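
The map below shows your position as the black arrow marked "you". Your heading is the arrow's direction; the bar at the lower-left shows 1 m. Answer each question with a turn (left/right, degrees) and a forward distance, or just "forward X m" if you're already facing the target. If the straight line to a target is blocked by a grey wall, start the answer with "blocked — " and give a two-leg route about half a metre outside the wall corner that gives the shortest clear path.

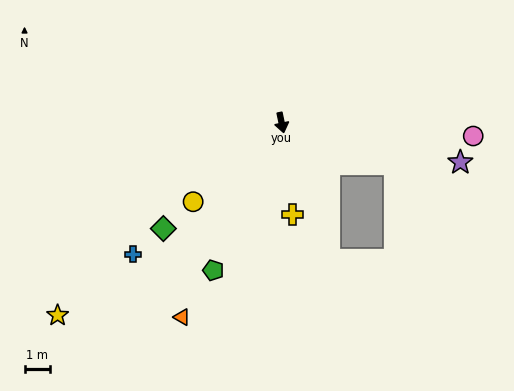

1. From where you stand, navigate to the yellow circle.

turn right 60°, forward 4.7 m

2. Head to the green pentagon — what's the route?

turn right 37°, forward 6.4 m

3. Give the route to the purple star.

turn left 66°, forward 7.2 m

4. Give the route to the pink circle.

turn left 74°, forward 7.5 m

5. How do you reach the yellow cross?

turn right 5°, forward 3.6 m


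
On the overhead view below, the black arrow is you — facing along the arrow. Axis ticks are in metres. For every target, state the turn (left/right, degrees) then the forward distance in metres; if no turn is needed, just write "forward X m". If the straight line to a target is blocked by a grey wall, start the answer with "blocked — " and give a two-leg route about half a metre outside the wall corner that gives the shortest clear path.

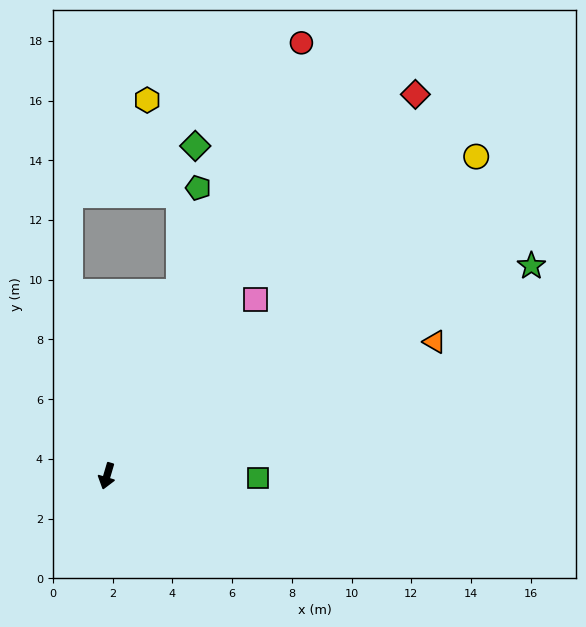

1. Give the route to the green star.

turn left 133°, forward 15.9 m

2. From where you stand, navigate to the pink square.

turn left 156°, forward 7.7 m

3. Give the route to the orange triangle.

turn left 129°, forward 11.9 m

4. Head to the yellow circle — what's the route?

turn left 147°, forward 16.4 m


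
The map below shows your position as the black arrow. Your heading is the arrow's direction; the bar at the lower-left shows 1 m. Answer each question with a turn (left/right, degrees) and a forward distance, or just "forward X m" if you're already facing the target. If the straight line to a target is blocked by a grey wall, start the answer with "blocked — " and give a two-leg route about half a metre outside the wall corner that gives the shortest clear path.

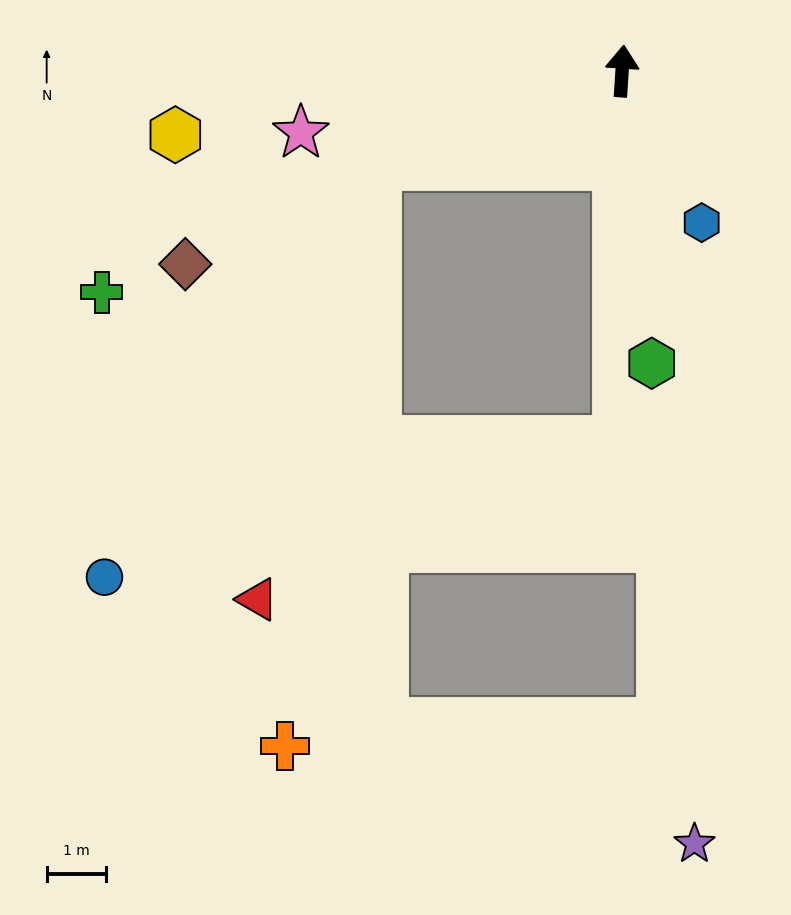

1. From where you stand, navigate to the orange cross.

blocked — turn left 115°, forward 4.4 m, then turn left 60°, forward 9.9 m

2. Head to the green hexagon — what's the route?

turn right 171°, forward 5.0 m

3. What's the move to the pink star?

turn left 105°, forward 5.5 m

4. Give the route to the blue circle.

blocked — turn left 115°, forward 4.4 m, then turn left 35°, forward 8.3 m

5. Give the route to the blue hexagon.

turn right 149°, forward 2.9 m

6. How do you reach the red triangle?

blocked — turn left 115°, forward 4.4 m, then turn left 53°, forward 7.6 m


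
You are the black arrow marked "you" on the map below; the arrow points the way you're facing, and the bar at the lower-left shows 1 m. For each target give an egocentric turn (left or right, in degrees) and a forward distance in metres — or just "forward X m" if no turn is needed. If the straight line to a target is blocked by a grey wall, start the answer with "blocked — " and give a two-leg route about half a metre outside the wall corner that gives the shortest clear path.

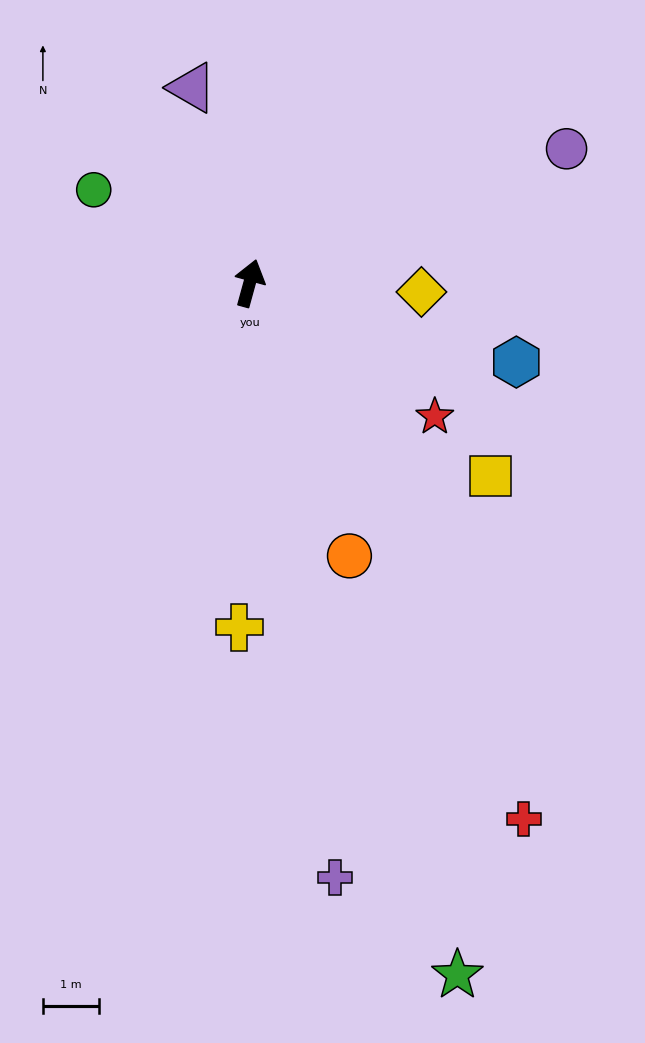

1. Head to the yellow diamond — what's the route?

turn right 78°, forward 3.1 m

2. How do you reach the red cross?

turn right 138°, forward 10.7 m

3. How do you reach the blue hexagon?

turn right 91°, forward 4.9 m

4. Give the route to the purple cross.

turn right 156°, forward 10.6 m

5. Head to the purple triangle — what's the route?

turn left 32°, forward 3.6 m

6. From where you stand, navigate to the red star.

turn right 110°, forward 4.0 m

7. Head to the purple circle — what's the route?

turn right 52°, forward 6.1 m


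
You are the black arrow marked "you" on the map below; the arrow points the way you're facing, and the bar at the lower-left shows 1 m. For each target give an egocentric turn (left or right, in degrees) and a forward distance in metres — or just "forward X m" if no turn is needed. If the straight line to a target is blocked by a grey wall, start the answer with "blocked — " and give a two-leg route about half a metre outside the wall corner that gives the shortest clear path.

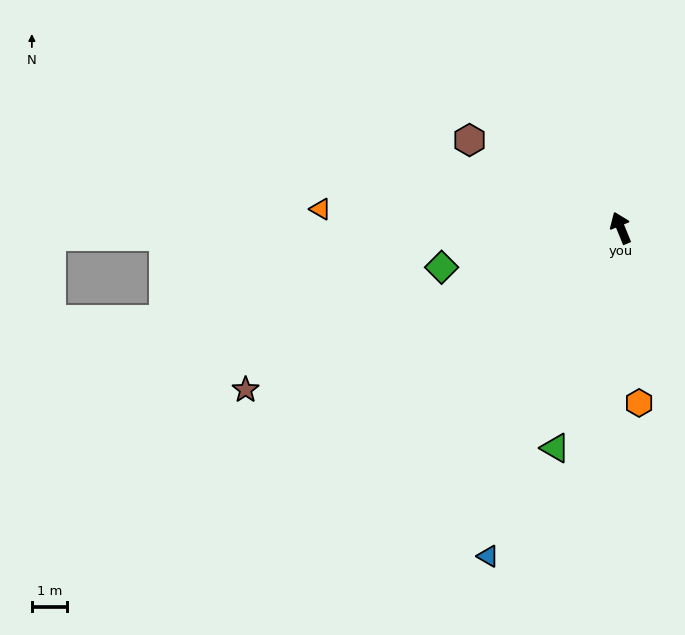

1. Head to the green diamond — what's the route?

turn left 80°, forward 5.2 m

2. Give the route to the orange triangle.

turn left 64°, forward 8.5 m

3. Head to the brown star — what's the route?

turn left 91°, forward 11.5 m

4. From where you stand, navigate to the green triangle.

turn left 141°, forward 6.5 m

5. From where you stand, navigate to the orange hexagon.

turn left 164°, forward 5.0 m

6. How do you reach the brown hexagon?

turn left 38°, forward 4.9 m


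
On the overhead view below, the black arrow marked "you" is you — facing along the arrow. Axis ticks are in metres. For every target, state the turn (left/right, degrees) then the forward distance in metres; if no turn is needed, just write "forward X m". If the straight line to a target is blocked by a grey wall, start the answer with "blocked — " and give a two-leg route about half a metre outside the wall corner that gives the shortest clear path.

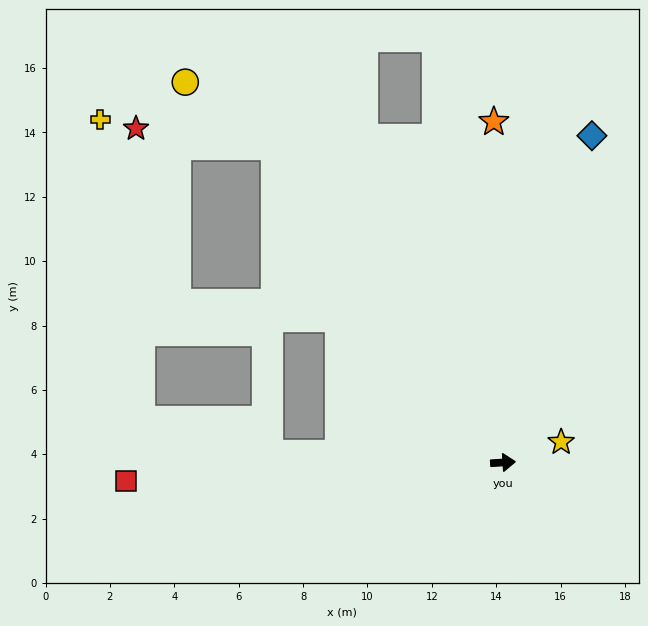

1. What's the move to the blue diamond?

turn left 71°, forward 10.5 m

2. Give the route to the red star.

blocked — turn left 122°, forward 12.1 m, then turn left 47°, forward 4.3 m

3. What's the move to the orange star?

turn left 88°, forward 10.6 m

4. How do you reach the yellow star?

turn left 16°, forward 1.9 m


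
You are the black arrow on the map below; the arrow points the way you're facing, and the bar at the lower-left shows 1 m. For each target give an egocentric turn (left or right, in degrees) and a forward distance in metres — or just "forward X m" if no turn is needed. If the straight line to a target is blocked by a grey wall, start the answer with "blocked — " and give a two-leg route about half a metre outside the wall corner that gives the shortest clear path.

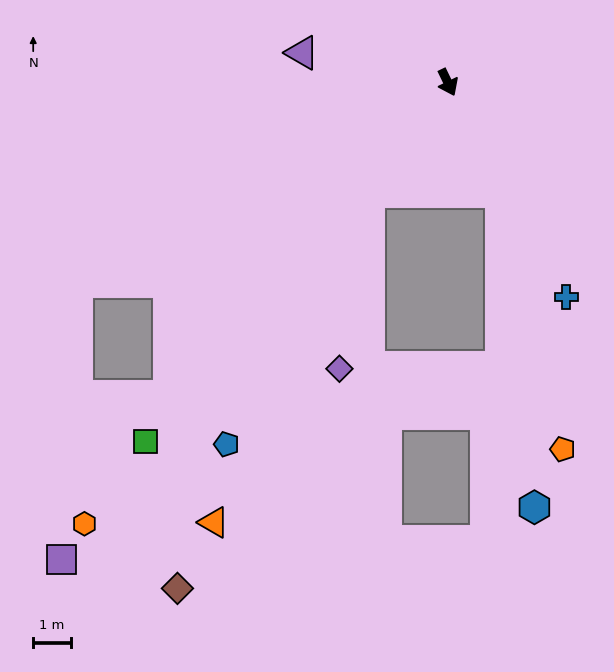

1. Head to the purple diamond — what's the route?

blocked — turn right 61°, forward 3.6 m, then turn left 26°, forward 4.7 m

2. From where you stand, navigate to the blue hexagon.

blocked — forward 3.2 m, then turn right 20°, forward 8.4 m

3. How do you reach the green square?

turn right 66°, forward 12.4 m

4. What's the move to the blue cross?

turn left 3°, forward 6.5 m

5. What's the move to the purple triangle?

turn right 127°, forward 3.9 m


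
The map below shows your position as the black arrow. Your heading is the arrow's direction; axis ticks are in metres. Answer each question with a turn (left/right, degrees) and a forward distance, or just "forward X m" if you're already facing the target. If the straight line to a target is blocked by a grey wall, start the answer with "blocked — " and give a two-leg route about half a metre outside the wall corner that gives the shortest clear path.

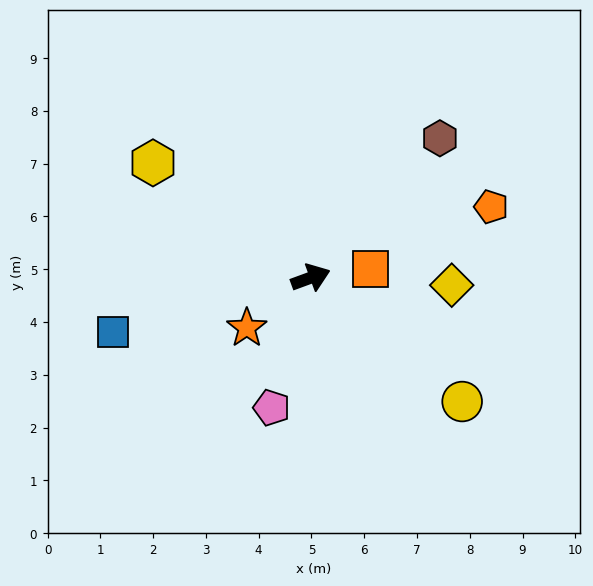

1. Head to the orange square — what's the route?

turn right 12°, forward 1.1 m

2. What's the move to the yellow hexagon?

turn left 124°, forward 3.7 m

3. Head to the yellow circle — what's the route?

turn right 59°, forward 3.7 m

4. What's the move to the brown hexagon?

turn left 27°, forward 3.6 m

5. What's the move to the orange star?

turn right 162°, forward 1.5 m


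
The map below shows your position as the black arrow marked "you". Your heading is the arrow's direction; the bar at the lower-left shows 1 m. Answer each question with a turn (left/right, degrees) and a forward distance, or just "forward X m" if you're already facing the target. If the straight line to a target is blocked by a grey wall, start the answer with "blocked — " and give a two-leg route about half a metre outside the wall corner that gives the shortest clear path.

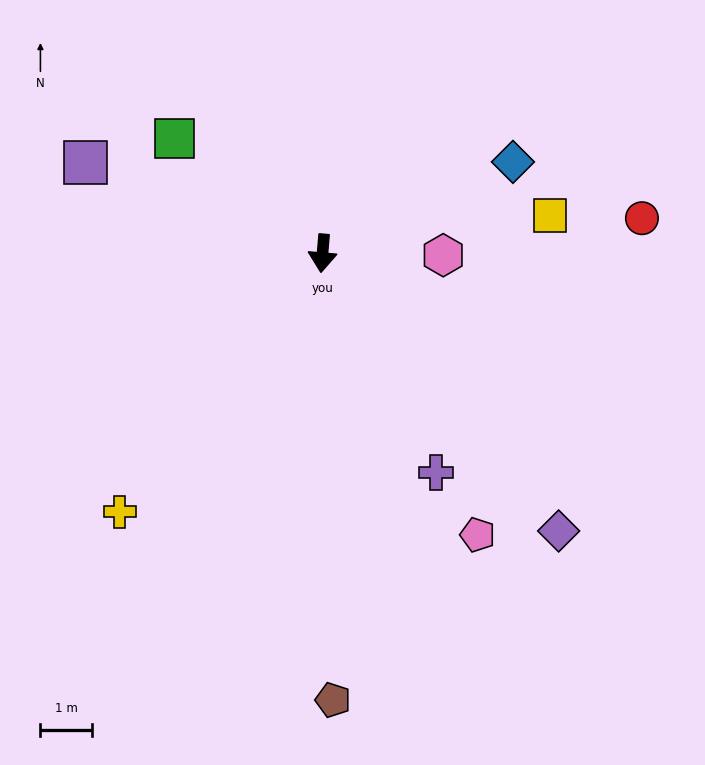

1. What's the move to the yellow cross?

turn right 33°, forward 6.4 m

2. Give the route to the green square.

turn right 123°, forward 3.6 m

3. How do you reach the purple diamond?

turn left 45°, forward 7.1 m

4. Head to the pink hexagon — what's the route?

turn left 94°, forward 2.3 m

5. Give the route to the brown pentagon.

turn left 6°, forward 8.7 m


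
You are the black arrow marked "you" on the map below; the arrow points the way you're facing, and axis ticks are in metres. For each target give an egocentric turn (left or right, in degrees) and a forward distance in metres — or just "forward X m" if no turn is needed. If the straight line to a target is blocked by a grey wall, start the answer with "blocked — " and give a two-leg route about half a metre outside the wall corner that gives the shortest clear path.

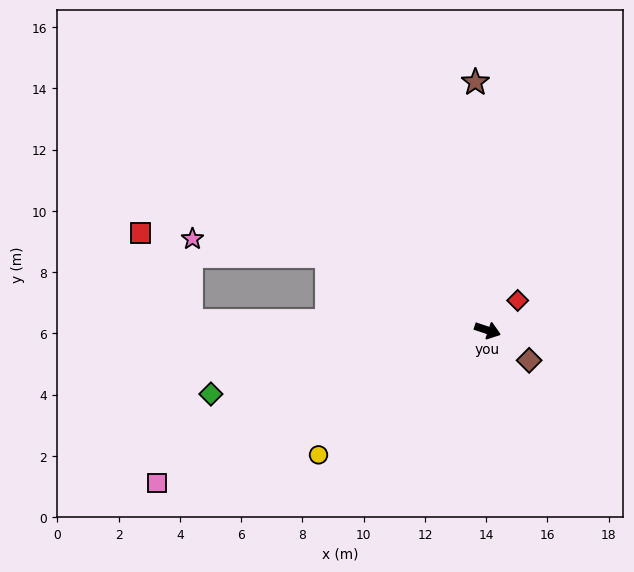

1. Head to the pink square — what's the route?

turn right 137°, forward 11.9 m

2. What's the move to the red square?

blocked — turn right 163°, forward 9.7 m, then turn right 59°, forward 3.3 m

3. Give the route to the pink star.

blocked — turn left 173°, forward 5.8 m, then turn left 18°, forward 4.4 m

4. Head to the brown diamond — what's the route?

turn right 17°, forward 1.7 m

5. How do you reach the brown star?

turn left 111°, forward 8.1 m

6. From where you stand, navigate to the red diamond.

turn left 63°, forward 1.4 m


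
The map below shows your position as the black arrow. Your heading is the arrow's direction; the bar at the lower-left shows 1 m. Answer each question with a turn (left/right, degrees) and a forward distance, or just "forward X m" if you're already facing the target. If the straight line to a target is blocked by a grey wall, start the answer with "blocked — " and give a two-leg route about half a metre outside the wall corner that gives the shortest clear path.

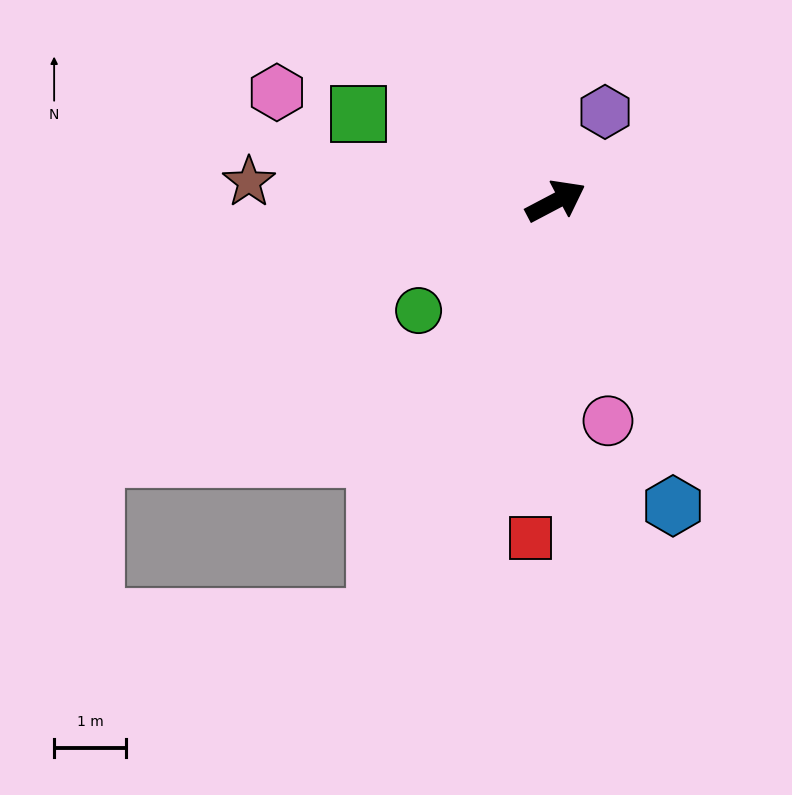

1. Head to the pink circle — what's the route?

turn right 104°, forward 3.2 m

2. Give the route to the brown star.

turn left 149°, forward 4.3 m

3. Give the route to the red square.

turn right 122°, forward 4.7 m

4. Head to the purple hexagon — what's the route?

turn left 33°, forward 1.4 m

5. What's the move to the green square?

turn left 128°, forward 3.0 m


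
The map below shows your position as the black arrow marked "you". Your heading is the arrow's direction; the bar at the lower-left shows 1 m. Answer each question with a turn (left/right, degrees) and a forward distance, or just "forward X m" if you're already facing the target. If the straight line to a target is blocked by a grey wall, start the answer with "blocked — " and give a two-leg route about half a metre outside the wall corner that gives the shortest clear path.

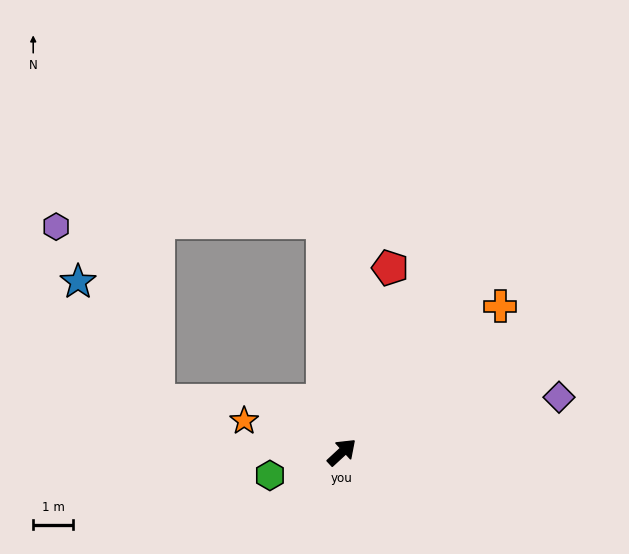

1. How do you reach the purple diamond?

turn right 29°, forward 5.7 m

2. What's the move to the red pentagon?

turn left 33°, forward 4.8 m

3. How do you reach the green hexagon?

turn left 155°, forward 1.9 m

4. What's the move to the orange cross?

forward 5.5 m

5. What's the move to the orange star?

turn left 119°, forward 2.6 m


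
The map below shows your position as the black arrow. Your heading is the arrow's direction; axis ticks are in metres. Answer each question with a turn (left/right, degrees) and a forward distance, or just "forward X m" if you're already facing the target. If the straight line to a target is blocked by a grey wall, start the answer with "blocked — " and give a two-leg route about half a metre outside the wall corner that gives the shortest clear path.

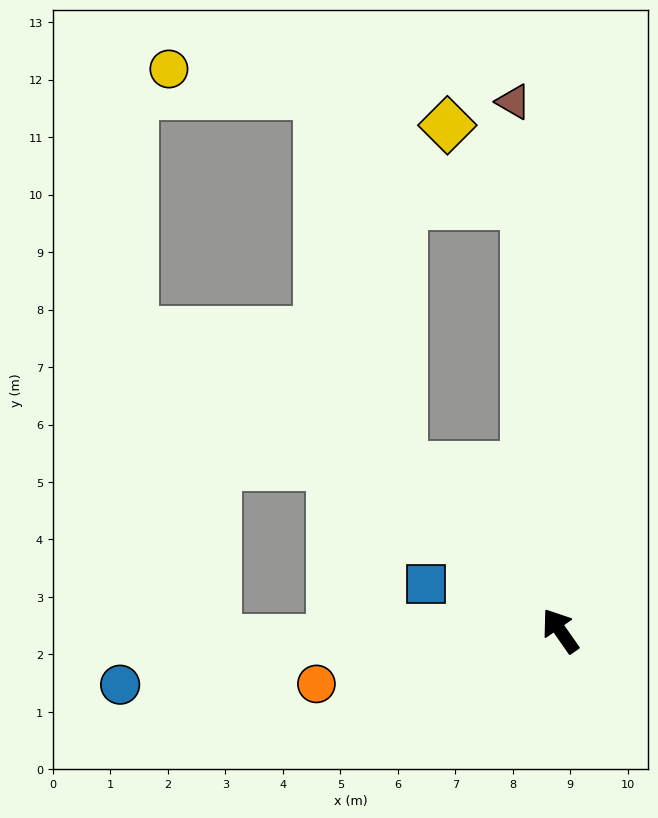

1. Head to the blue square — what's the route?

turn left 36°, forward 2.5 m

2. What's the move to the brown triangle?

turn right 30°, forward 9.2 m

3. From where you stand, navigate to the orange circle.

turn left 67°, forward 4.3 m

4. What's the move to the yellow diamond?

blocked — turn right 30°, forward 7.4 m, then turn left 39°, forward 1.9 m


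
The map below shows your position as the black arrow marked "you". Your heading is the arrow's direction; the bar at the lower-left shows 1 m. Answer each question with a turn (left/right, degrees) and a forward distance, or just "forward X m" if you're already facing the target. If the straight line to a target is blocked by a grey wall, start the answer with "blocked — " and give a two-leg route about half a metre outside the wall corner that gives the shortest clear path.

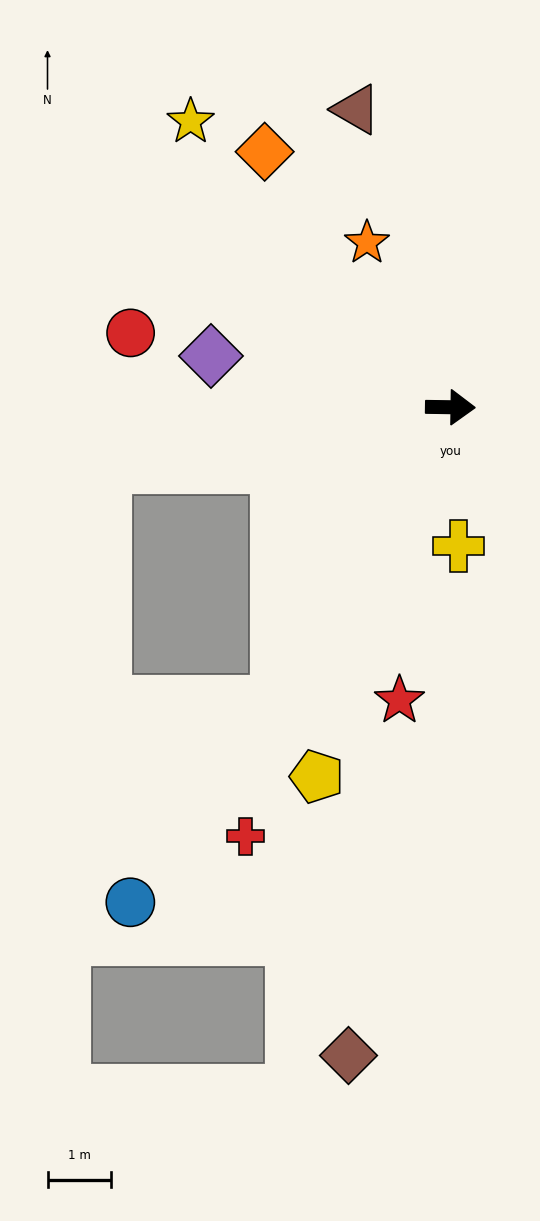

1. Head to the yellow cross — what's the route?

turn right 86°, forward 2.2 m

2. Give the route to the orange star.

turn left 118°, forward 2.9 m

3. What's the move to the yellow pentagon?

turn right 109°, forward 6.2 m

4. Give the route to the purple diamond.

turn left 169°, forward 3.9 m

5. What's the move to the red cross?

turn right 115°, forward 7.5 m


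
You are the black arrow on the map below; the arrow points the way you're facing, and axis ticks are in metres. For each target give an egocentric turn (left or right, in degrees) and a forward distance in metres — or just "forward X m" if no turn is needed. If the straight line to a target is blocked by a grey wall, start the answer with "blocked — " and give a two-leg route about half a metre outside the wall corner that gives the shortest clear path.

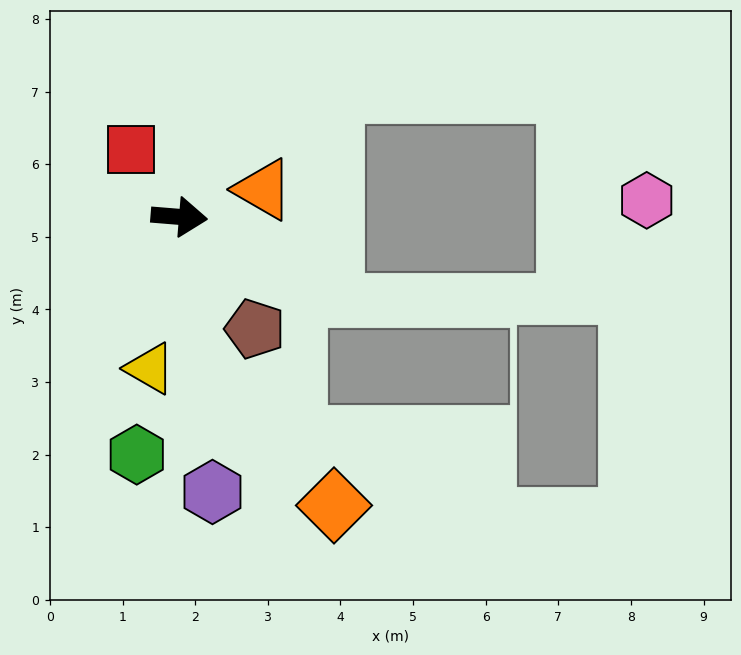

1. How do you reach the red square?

turn left 130°, forward 1.1 m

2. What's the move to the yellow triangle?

turn right 96°, forward 2.1 m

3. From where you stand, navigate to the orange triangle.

turn left 23°, forward 1.2 m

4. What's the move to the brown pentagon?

turn right 51°, forward 1.9 m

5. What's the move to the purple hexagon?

turn right 78°, forward 3.8 m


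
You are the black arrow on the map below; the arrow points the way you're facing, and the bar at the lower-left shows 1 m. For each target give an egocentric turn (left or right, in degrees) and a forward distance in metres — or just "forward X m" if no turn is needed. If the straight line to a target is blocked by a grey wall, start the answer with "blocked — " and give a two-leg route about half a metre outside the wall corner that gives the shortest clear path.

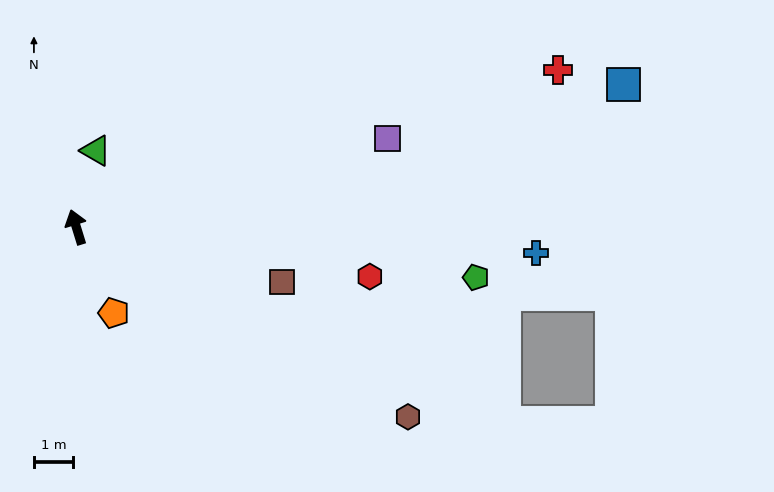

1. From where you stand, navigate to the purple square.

turn right 91°, forward 8.3 m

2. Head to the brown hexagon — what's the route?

turn right 137°, forward 9.8 m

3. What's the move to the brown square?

turn right 122°, forward 5.5 m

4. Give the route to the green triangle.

turn right 32°, forward 2.0 m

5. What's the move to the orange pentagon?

turn right 174°, forward 2.4 m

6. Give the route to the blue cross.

turn right 110°, forward 11.8 m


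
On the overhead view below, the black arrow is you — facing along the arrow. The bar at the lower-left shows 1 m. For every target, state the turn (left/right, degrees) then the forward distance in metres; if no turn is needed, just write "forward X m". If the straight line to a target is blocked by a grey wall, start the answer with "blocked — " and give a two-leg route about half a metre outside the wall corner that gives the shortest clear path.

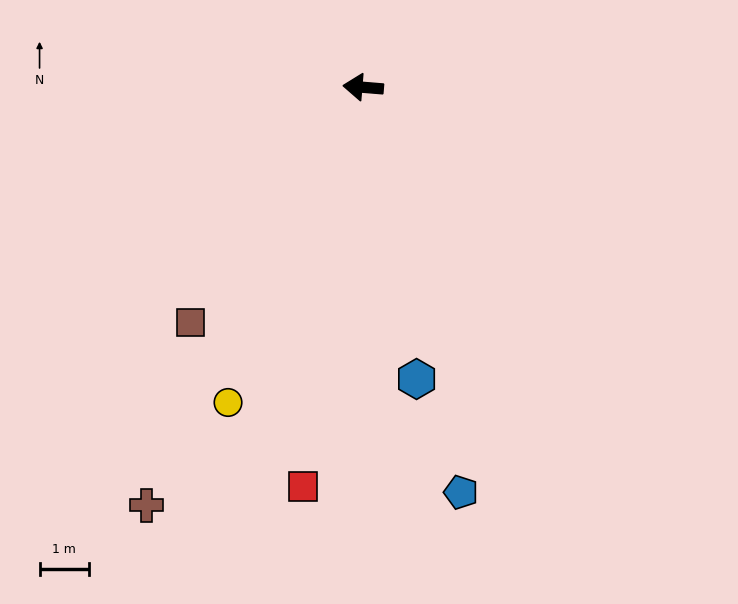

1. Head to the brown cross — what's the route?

turn left 67°, forward 9.5 m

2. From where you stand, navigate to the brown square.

turn left 58°, forward 5.9 m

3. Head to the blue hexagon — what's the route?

turn left 105°, forward 6.0 m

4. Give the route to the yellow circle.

turn left 71°, forward 6.9 m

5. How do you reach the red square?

turn left 86°, forward 8.2 m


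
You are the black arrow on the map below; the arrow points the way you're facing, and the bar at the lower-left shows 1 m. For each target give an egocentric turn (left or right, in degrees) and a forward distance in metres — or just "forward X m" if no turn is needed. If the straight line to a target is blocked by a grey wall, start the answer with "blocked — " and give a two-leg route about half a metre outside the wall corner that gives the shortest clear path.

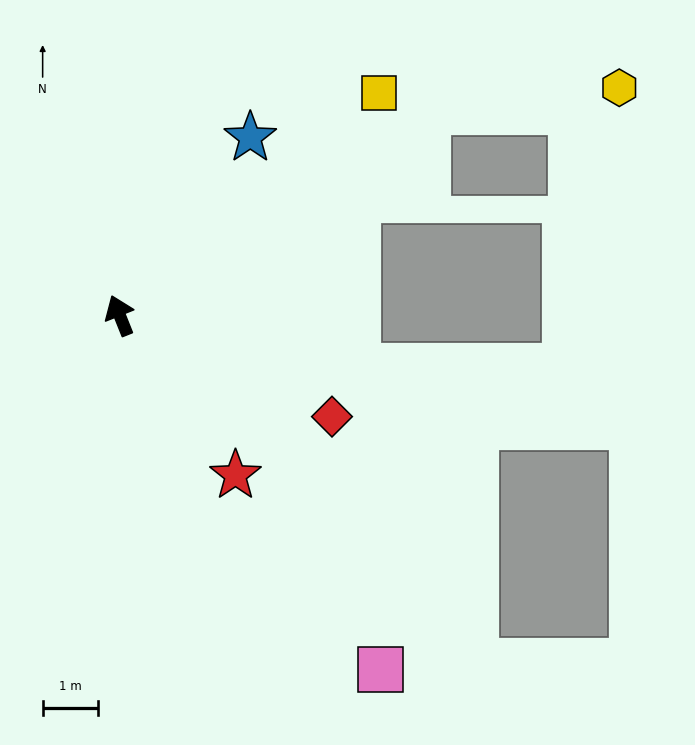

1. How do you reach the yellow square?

turn right 71°, forward 6.2 m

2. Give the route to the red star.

turn right 166°, forward 3.6 m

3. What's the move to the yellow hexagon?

blocked — turn right 78°, forward 6.7 m, then turn right 27°, forward 3.5 m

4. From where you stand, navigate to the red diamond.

turn right 137°, forward 4.2 m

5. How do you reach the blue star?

turn right 58°, forward 4.0 m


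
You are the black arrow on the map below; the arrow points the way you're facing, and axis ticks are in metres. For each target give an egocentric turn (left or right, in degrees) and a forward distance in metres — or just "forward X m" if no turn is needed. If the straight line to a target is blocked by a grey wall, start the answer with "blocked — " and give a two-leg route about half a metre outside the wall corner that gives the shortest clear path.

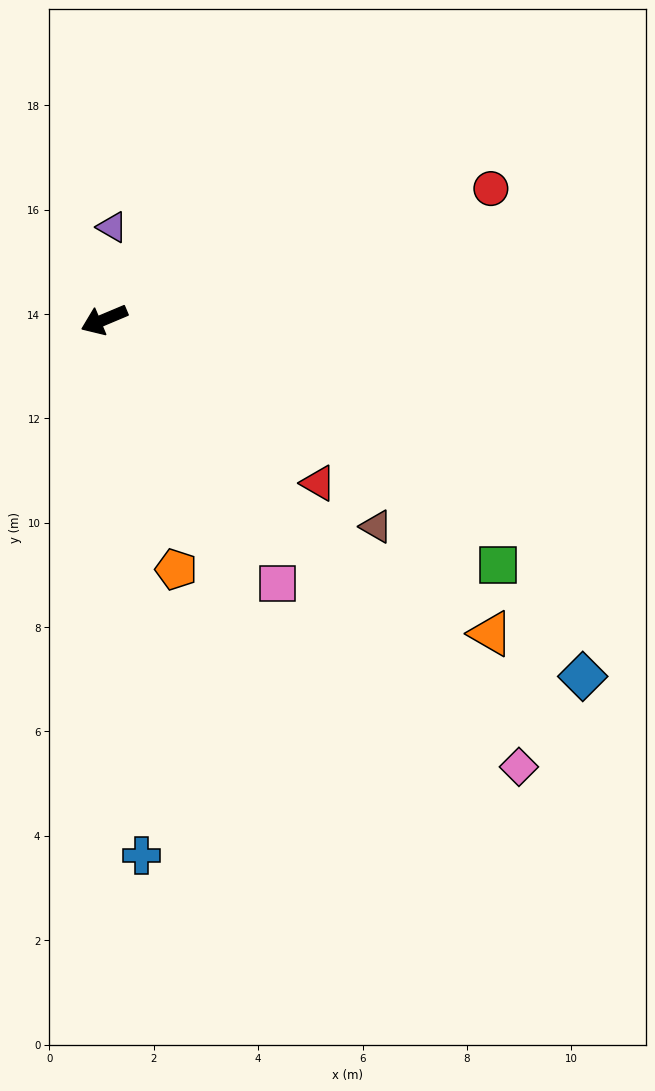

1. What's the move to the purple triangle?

turn right 118°, forward 1.8 m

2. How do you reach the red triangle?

turn left 120°, forward 5.2 m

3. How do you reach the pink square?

turn left 101°, forward 6.0 m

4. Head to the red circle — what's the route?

turn left 176°, forward 7.8 m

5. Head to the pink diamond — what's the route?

turn left 110°, forward 11.7 m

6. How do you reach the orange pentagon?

turn left 83°, forward 5.0 m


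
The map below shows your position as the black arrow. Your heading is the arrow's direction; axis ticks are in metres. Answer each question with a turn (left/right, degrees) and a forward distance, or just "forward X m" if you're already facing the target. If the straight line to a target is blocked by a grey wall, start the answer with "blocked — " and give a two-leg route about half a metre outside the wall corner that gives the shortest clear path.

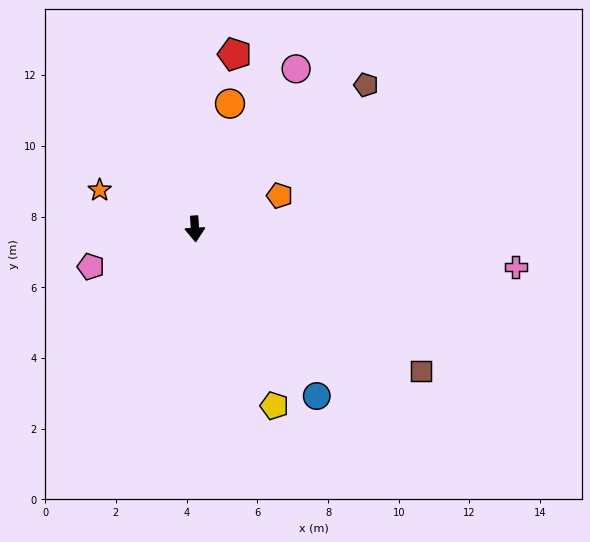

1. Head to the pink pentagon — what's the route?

turn right 73°, forward 3.1 m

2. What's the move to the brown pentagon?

turn left 127°, forward 6.3 m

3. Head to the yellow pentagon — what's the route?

turn left 21°, forward 5.5 m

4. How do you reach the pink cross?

turn left 80°, forward 9.1 m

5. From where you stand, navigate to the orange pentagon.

turn left 108°, forward 2.6 m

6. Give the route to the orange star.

turn right 116°, forward 2.9 m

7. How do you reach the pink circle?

turn left 144°, forward 5.4 m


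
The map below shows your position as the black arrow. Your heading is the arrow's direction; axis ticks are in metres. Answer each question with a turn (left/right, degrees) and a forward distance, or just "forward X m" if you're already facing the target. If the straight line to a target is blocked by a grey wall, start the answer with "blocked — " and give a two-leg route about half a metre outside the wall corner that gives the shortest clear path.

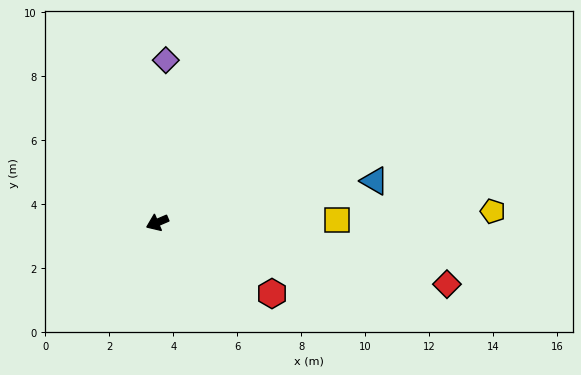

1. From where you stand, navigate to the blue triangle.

turn left 168°, forward 6.9 m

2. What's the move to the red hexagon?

turn left 125°, forward 4.2 m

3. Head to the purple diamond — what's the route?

turn right 116°, forward 5.1 m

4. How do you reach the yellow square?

turn left 158°, forward 5.6 m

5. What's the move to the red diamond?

turn left 145°, forward 9.3 m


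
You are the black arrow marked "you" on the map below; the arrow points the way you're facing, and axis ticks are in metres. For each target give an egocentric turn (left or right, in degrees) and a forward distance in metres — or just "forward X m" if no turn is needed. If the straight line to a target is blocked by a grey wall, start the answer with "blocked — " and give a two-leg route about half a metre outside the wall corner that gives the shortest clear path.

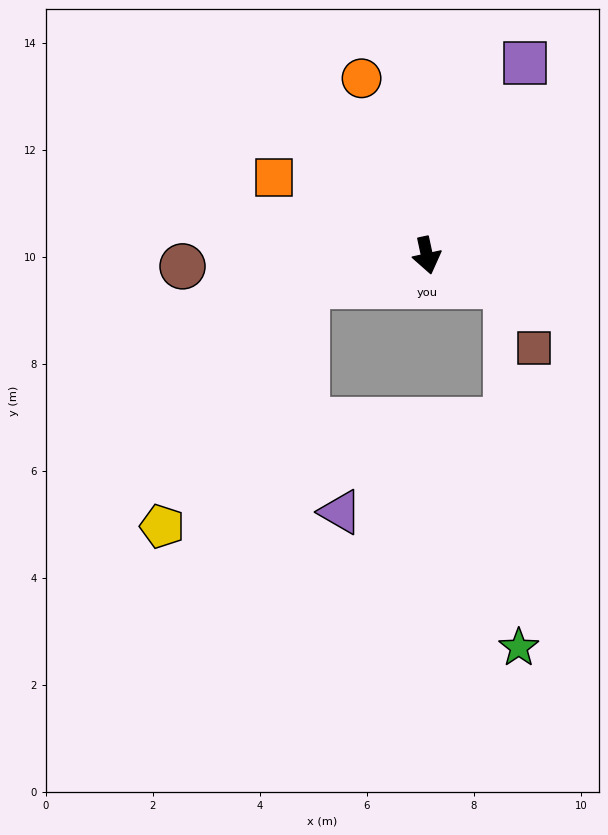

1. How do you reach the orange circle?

turn right 172°, forward 3.5 m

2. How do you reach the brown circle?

turn right 100°, forward 4.6 m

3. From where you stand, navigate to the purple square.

turn left 141°, forward 4.0 m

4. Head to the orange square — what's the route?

turn right 129°, forward 3.2 m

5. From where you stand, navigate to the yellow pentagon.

blocked — turn right 88°, forward 2.3 m, then turn left 45°, forward 5.2 m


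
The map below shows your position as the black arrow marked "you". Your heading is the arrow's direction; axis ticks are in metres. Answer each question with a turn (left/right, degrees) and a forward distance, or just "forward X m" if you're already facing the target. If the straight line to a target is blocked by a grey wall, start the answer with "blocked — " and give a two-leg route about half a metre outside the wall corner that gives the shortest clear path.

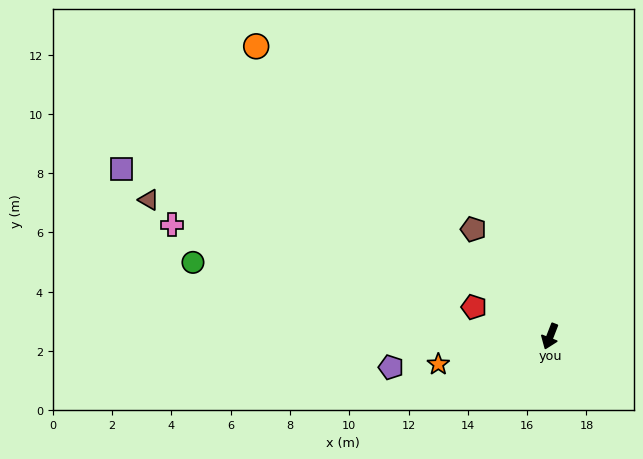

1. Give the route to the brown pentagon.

turn right 123°, forward 4.4 m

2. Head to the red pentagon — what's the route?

turn right 90°, forward 2.8 m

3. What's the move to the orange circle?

turn right 113°, forward 13.9 m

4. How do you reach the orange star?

turn right 55°, forward 3.9 m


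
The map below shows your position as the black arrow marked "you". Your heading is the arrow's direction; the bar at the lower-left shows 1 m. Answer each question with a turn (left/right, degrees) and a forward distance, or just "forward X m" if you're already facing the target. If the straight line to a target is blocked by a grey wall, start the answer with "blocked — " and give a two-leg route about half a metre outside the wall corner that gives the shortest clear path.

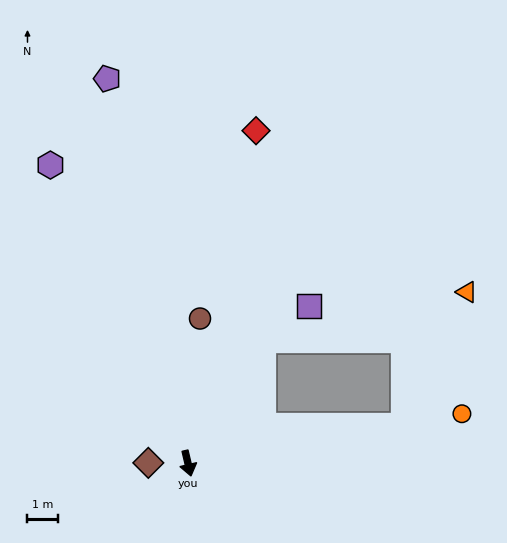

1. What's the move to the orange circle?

turn left 87°, forward 9.0 m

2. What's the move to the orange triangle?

blocked — turn left 135°, forward 4.7 m, then turn right 45°, forward 6.8 m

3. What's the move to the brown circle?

turn left 162°, forward 4.7 m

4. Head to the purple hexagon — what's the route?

turn right 168°, forward 10.6 m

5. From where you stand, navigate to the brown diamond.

turn right 104°, forward 1.3 m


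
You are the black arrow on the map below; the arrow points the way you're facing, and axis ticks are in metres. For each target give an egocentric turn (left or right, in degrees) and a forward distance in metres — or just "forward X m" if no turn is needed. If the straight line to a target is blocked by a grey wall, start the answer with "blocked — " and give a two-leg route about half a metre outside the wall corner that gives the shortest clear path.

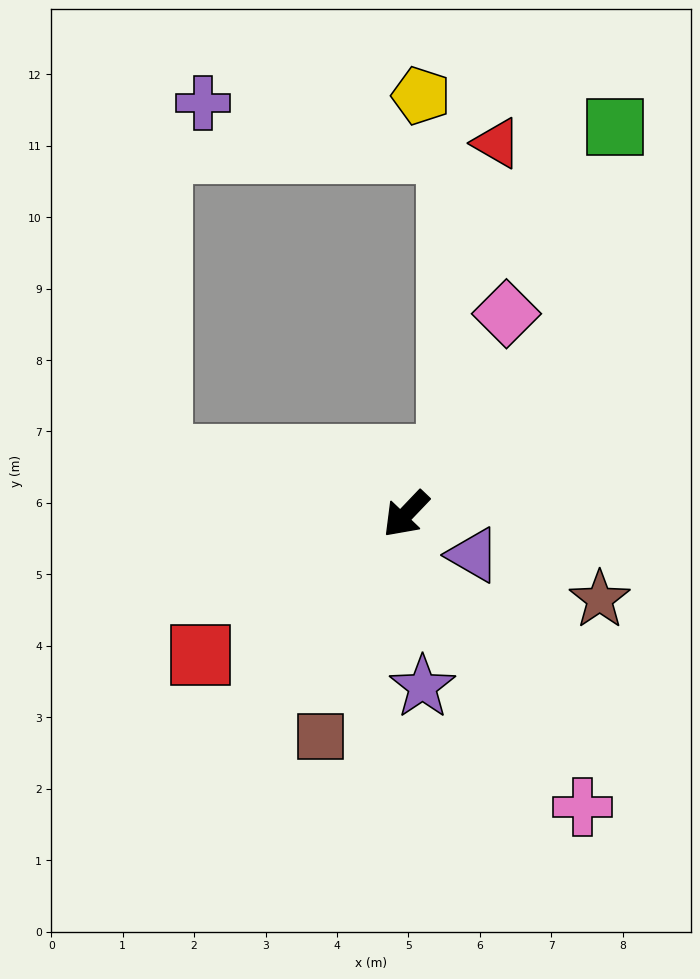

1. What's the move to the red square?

turn right 12°, forward 3.5 m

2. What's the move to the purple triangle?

turn left 102°, forward 1.1 m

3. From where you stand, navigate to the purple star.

turn left 49°, forward 2.4 m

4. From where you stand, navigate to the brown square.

turn left 23°, forward 3.3 m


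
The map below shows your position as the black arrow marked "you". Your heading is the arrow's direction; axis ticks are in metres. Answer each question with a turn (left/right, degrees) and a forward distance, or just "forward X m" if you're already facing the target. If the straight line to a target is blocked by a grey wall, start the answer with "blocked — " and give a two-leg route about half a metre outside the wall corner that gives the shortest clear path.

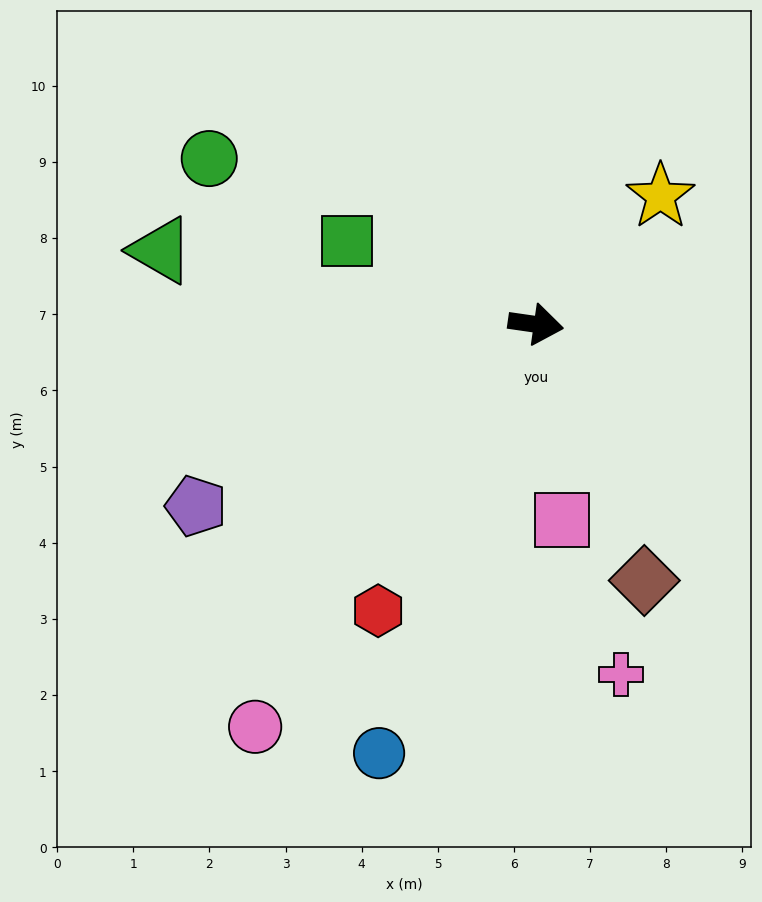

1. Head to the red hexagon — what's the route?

turn right 111°, forward 4.3 m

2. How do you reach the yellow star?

turn left 54°, forward 2.3 m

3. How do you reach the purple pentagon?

turn right 144°, forward 5.1 m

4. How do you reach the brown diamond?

turn right 59°, forward 3.7 m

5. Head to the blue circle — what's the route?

turn right 102°, forward 6.0 m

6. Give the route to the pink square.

turn right 74°, forward 2.6 m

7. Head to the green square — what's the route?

turn left 164°, forward 2.7 m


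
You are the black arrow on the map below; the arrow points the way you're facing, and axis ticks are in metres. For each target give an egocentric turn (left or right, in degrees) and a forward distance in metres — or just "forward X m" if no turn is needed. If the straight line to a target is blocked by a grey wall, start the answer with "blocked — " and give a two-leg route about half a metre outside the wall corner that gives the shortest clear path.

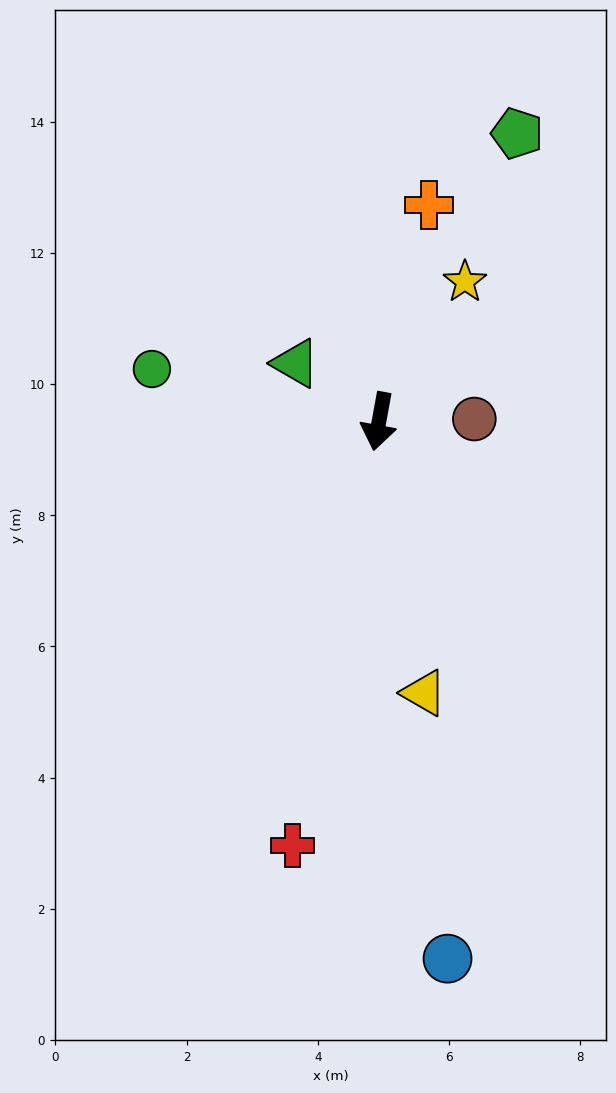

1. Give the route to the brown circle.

turn left 102°, forward 1.5 m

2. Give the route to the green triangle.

turn right 115°, forward 1.6 m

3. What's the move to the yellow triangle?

turn left 20°, forward 4.2 m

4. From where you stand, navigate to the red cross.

forward 6.6 m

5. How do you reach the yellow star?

turn left 159°, forward 2.5 m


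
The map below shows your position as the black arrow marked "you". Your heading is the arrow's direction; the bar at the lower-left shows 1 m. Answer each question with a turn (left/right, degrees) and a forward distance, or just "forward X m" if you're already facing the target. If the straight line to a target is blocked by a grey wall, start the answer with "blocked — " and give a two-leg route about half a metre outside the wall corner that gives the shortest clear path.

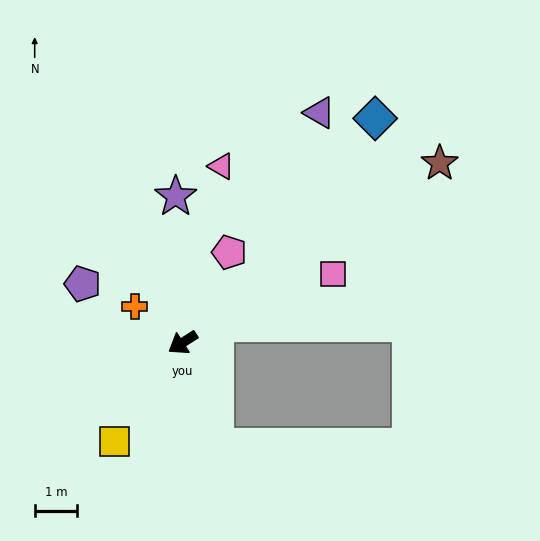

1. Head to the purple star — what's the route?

turn right 120°, forward 3.5 m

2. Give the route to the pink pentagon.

turn right 150°, forward 2.4 m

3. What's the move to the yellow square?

turn left 23°, forward 2.8 m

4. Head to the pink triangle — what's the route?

turn right 135°, forward 4.3 m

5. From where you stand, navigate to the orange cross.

turn right 70°, forward 1.4 m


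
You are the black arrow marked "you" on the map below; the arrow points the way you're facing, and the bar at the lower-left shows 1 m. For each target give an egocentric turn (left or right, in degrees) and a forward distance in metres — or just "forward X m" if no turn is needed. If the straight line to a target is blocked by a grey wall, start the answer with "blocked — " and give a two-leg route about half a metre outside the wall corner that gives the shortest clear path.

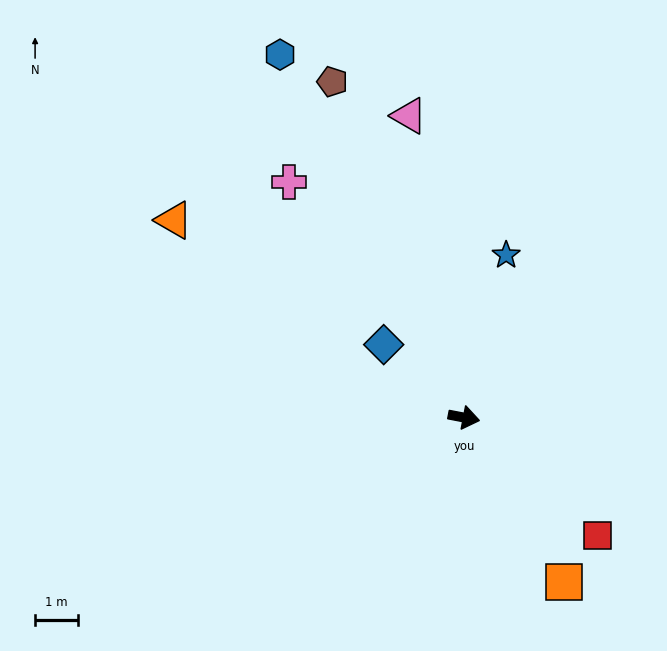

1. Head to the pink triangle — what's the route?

turn left 111°, forward 7.1 m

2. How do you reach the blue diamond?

turn left 149°, forward 2.5 m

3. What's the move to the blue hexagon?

turn left 128°, forward 9.5 m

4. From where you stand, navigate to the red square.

turn right 31°, forward 4.1 m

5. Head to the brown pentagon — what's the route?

turn left 122°, forward 8.4 m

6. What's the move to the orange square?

turn right 48°, forward 4.5 m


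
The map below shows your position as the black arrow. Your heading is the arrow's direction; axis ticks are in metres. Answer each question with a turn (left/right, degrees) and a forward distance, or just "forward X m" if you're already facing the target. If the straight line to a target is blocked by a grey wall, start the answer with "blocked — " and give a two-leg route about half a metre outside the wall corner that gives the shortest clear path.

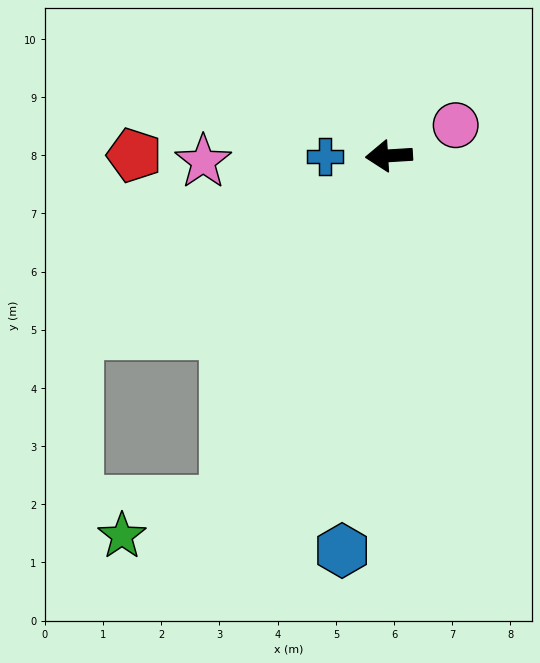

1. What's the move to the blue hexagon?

turn left 80°, forward 6.8 m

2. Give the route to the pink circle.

turn right 159°, forward 1.3 m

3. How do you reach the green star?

blocked — turn left 61°, forward 6.6 m, then turn right 45°, forward 1.9 m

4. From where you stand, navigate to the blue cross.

turn right 3°, forward 1.1 m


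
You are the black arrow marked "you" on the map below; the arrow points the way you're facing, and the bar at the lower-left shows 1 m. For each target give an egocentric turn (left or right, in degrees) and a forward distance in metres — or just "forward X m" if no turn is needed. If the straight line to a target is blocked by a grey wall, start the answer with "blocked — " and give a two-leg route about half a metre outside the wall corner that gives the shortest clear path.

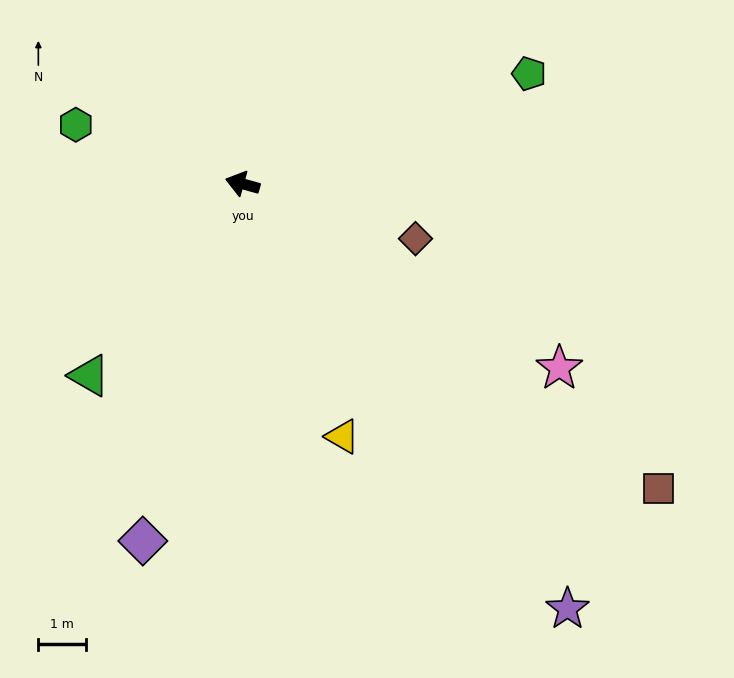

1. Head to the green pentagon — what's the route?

turn right 143°, forward 6.5 m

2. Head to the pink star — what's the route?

turn left 165°, forward 7.7 m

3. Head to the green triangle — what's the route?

turn left 67°, forward 5.2 m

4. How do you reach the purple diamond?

turn left 90°, forward 7.8 m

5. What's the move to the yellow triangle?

turn left 127°, forward 5.7 m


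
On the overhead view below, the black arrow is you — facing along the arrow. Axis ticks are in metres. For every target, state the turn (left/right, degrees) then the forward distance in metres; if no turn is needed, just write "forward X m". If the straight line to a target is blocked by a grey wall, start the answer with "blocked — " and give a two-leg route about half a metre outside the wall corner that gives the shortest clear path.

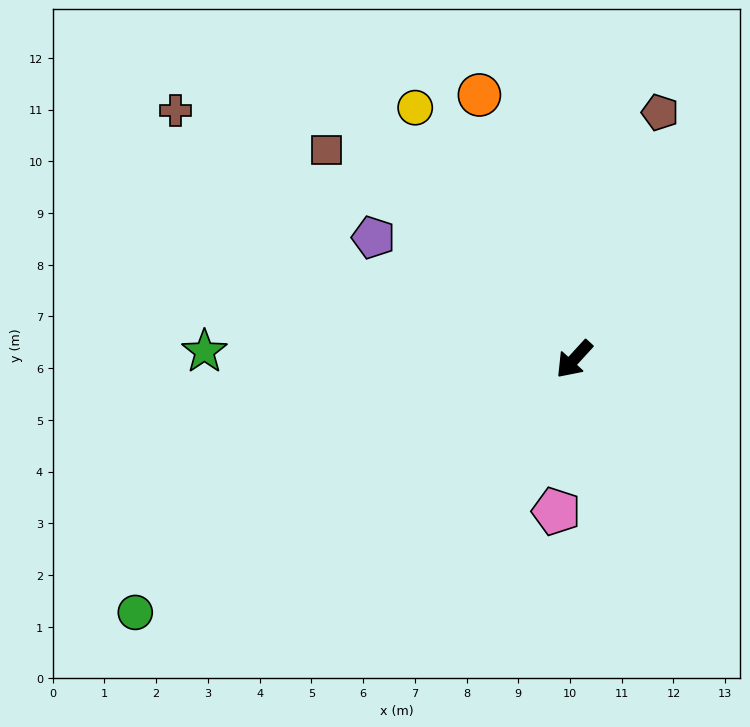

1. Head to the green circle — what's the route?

turn right 18°, forward 9.8 m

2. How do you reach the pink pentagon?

turn left 36°, forward 3.0 m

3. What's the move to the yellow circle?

turn right 105°, forward 5.8 m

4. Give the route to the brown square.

turn right 88°, forward 6.3 m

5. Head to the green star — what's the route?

turn right 49°, forward 7.1 m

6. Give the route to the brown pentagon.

turn right 157°, forward 5.1 m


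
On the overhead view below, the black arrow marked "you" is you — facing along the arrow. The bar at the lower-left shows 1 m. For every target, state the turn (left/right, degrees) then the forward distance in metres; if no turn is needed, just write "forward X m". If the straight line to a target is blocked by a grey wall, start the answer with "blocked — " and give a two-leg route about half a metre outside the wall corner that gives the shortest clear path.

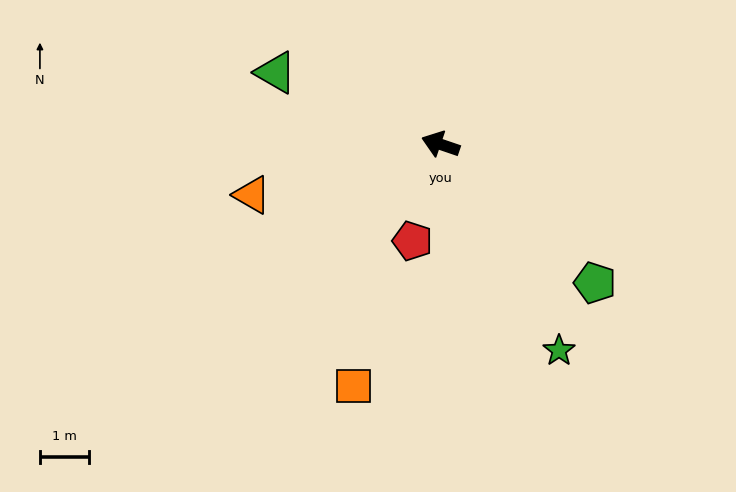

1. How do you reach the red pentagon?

turn left 93°, forward 2.0 m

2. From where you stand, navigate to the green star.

turn left 139°, forward 4.8 m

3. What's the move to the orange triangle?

turn left 34°, forward 4.0 m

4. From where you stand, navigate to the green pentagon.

turn left 157°, forward 4.2 m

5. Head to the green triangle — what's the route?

turn right 5°, forward 3.6 m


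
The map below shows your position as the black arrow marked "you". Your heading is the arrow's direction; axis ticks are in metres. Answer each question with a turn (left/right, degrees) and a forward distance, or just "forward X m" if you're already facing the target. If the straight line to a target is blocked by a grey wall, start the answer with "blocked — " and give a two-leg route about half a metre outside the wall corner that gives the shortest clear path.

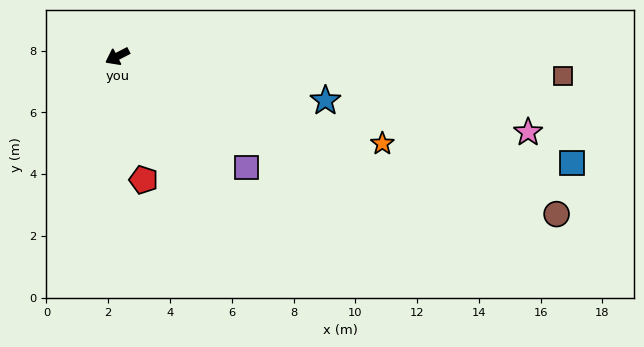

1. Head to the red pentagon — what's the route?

turn left 75°, forward 4.1 m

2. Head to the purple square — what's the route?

turn left 112°, forward 5.5 m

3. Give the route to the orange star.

turn left 134°, forward 9.0 m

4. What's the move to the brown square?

turn left 150°, forward 14.4 m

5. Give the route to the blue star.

turn left 141°, forward 6.9 m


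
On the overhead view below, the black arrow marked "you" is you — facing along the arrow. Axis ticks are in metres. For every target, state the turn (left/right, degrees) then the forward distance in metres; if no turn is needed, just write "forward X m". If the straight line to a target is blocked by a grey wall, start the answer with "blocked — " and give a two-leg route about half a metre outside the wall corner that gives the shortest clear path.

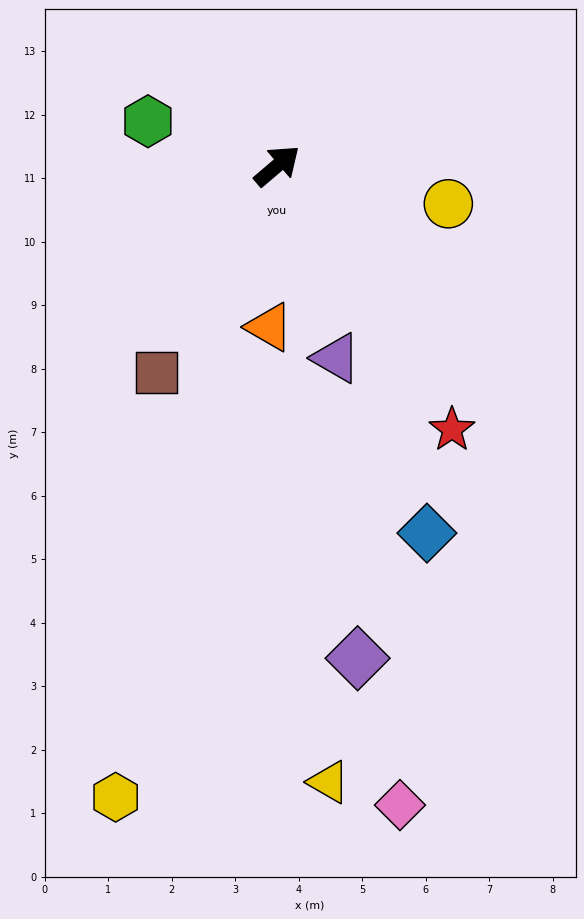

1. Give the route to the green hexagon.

turn left 121°, forward 2.2 m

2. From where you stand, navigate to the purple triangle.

turn right 113°, forward 3.2 m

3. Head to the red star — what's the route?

turn right 97°, forward 5.0 m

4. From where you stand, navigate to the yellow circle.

turn right 53°, forward 2.8 m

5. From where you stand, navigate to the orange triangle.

turn right 133°, forward 2.5 m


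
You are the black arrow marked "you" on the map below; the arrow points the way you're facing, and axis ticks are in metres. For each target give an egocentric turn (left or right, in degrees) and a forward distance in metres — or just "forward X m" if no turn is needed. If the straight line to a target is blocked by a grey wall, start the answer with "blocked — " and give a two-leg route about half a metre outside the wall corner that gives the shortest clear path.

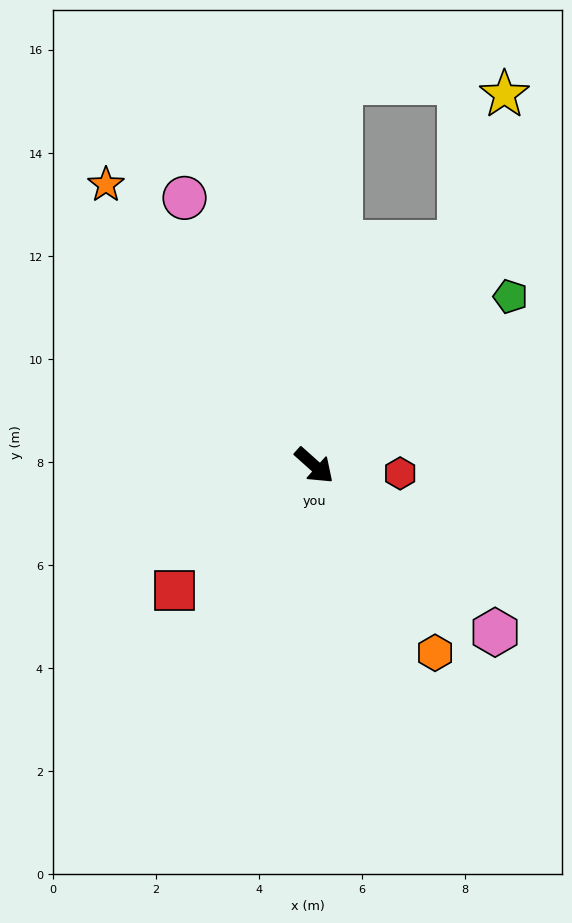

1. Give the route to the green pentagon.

turn left 82°, forward 5.0 m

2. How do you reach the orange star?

turn left 168°, forward 6.8 m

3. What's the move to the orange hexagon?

turn right 15°, forward 4.3 m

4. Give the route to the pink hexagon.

forward 4.8 m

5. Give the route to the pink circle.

turn left 158°, forward 5.8 m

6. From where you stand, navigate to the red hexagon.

turn left 36°, forward 1.7 m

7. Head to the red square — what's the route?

turn right 96°, forward 3.6 m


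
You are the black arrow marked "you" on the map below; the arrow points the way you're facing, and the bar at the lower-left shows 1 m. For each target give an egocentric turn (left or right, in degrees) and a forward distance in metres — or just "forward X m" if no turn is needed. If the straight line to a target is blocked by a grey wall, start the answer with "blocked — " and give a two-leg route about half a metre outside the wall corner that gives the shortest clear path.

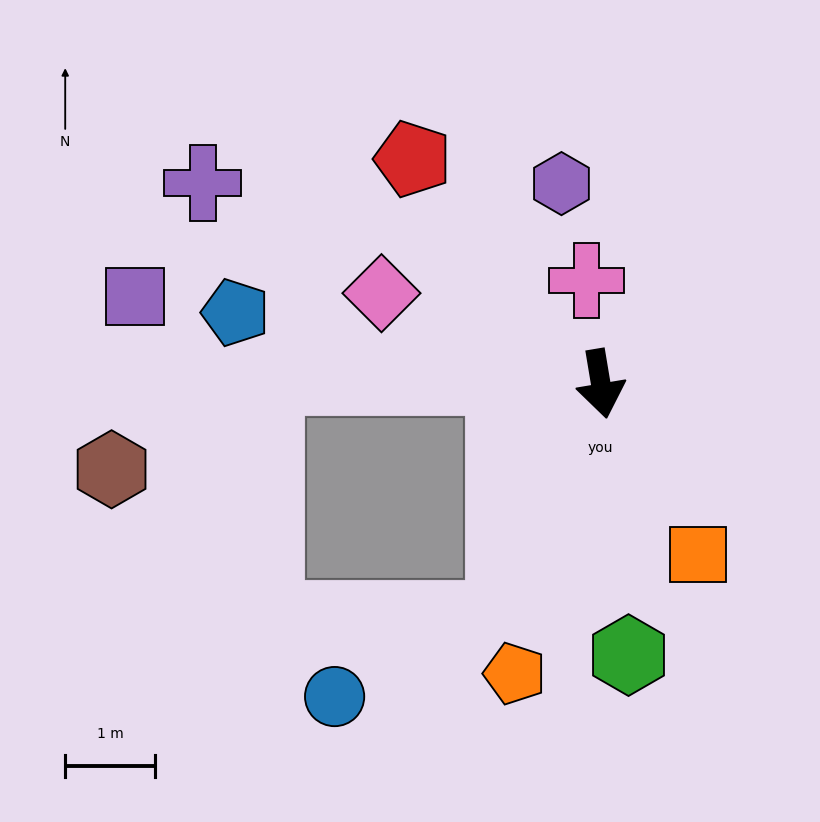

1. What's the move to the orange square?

turn left 20°, forward 2.2 m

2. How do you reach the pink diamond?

turn right 122°, forward 2.6 m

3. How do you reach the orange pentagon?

turn right 26°, forward 3.4 m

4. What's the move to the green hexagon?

turn right 4°, forward 3.0 m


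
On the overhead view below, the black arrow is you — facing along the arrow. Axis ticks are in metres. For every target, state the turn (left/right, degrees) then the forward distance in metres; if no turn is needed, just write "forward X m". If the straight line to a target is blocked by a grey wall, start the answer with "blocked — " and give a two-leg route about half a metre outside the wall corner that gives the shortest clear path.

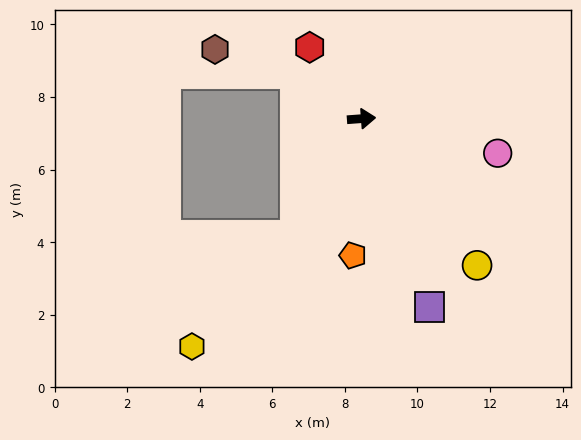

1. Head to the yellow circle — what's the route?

turn right 56°, forward 5.1 m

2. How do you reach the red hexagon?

turn left 122°, forward 2.4 m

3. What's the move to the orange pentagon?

turn right 98°, forward 3.8 m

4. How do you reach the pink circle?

turn right 18°, forward 3.9 m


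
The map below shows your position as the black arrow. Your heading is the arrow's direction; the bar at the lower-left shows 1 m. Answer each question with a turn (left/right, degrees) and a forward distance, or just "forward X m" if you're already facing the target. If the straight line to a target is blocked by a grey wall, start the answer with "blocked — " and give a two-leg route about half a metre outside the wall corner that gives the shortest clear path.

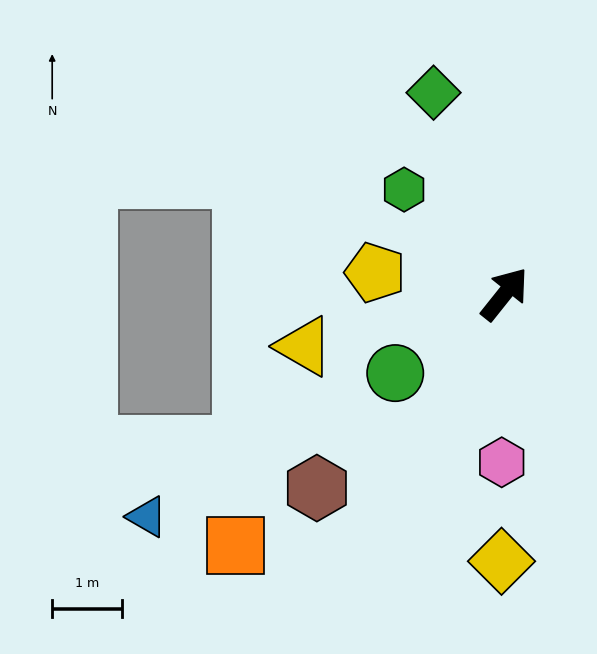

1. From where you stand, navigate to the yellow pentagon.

turn left 119°, forward 1.9 m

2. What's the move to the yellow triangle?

turn left 143°, forward 3.0 m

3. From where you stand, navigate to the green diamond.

turn left 58°, forward 3.0 m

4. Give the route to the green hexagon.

turn left 83°, forward 2.1 m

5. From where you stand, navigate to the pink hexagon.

turn right 142°, forward 2.4 m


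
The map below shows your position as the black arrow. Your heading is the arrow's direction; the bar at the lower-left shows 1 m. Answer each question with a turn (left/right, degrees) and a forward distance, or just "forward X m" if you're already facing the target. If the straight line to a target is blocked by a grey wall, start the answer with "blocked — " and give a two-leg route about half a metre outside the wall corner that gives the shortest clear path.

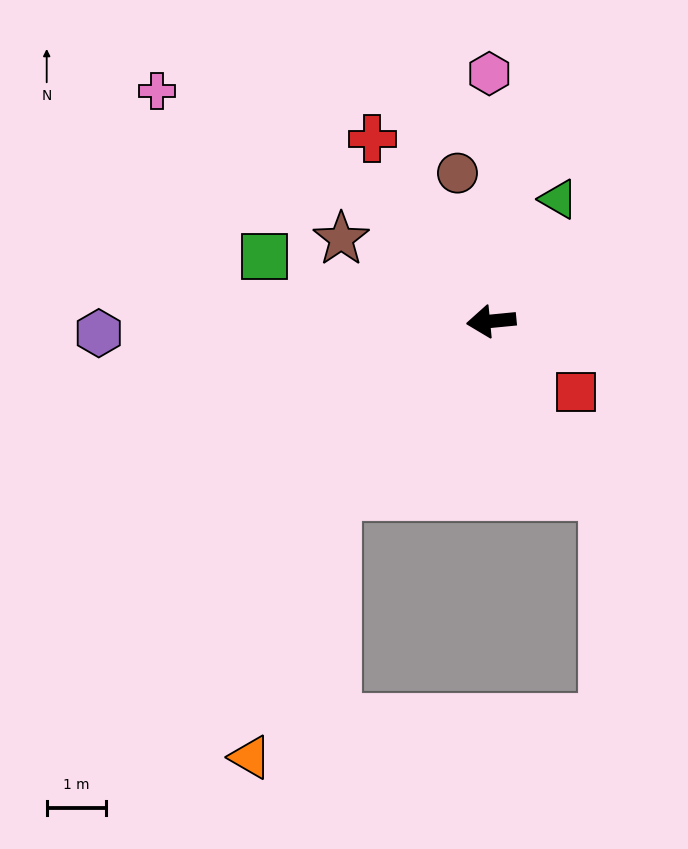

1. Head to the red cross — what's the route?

turn right 62°, forward 3.7 m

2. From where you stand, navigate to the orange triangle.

blocked — turn left 43°, forward 3.9 m, then turn left 23°, forward 4.6 m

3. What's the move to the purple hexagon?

turn right 4°, forward 6.6 m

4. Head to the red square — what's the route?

turn left 135°, forward 1.8 m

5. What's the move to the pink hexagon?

turn right 95°, forward 4.2 m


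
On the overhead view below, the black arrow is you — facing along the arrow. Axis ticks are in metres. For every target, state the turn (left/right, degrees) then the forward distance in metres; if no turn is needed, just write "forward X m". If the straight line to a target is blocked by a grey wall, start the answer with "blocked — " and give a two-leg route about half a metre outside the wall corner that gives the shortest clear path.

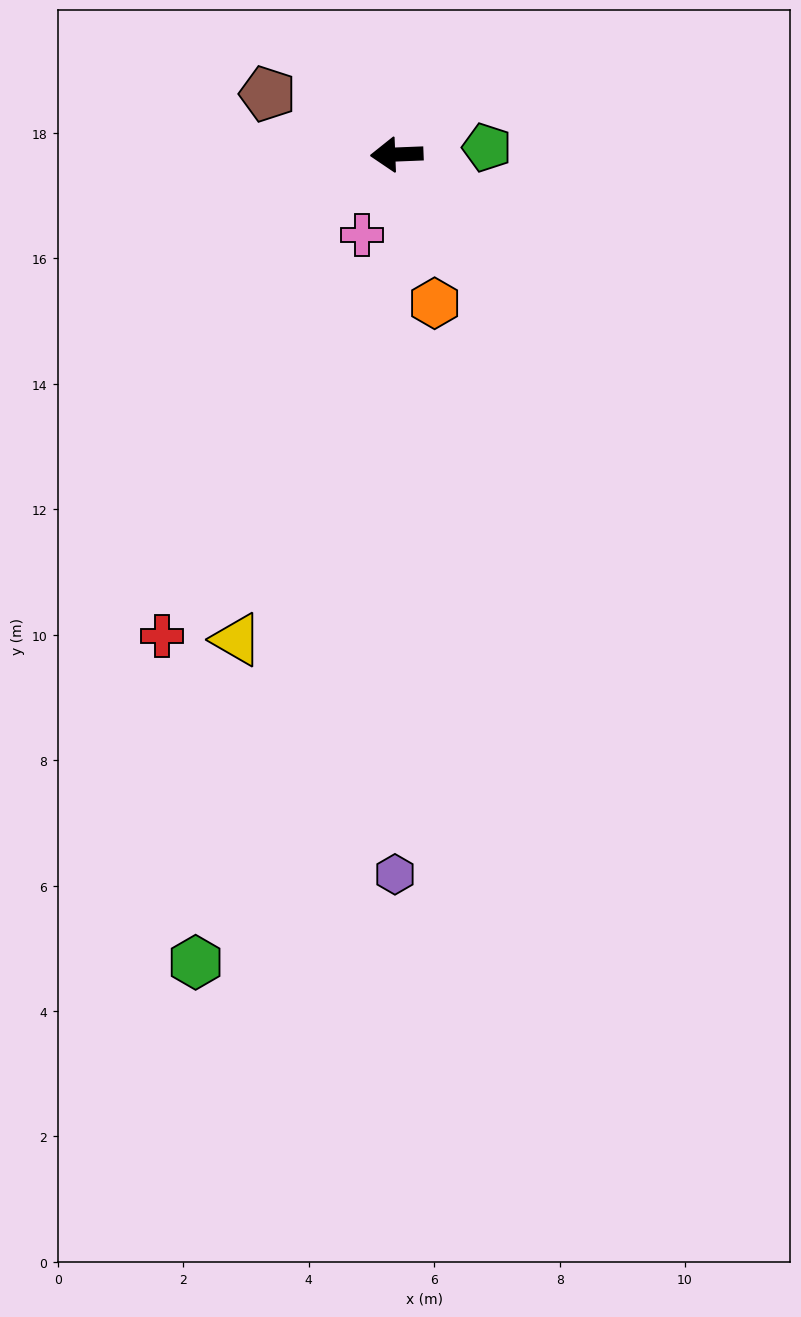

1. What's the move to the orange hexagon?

turn left 102°, forward 2.4 m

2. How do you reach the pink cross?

turn left 64°, forward 1.4 m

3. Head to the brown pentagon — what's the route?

turn right 27°, forward 2.3 m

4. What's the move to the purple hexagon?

turn left 88°, forward 11.5 m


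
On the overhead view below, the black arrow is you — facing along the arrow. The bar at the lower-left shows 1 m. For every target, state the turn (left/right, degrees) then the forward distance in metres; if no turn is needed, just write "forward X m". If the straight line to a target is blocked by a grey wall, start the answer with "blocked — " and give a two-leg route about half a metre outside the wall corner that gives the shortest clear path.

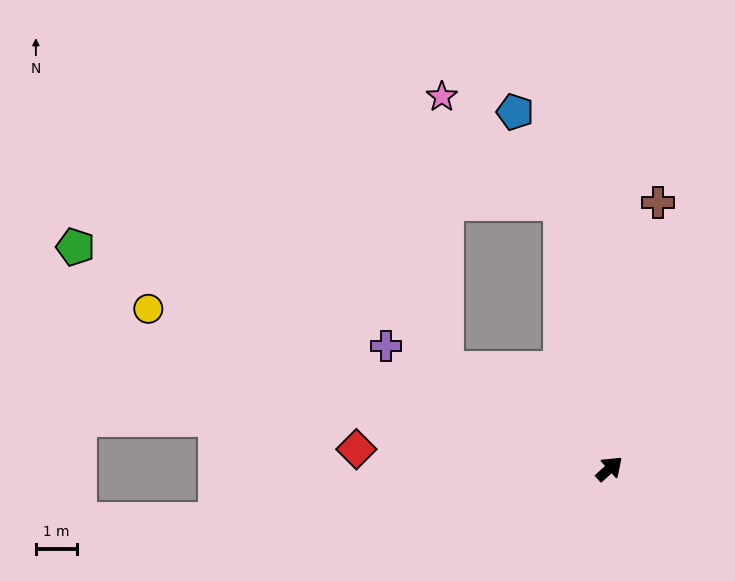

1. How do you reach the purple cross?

turn left 109°, forward 6.1 m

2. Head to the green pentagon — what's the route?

turn left 115°, forward 13.9 m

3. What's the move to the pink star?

blocked — turn left 58°, forward 6.5 m, then turn left 38°, forward 3.9 m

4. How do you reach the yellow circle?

turn left 119°, forward 11.8 m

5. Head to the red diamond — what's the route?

turn left 134°, forward 6.1 m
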